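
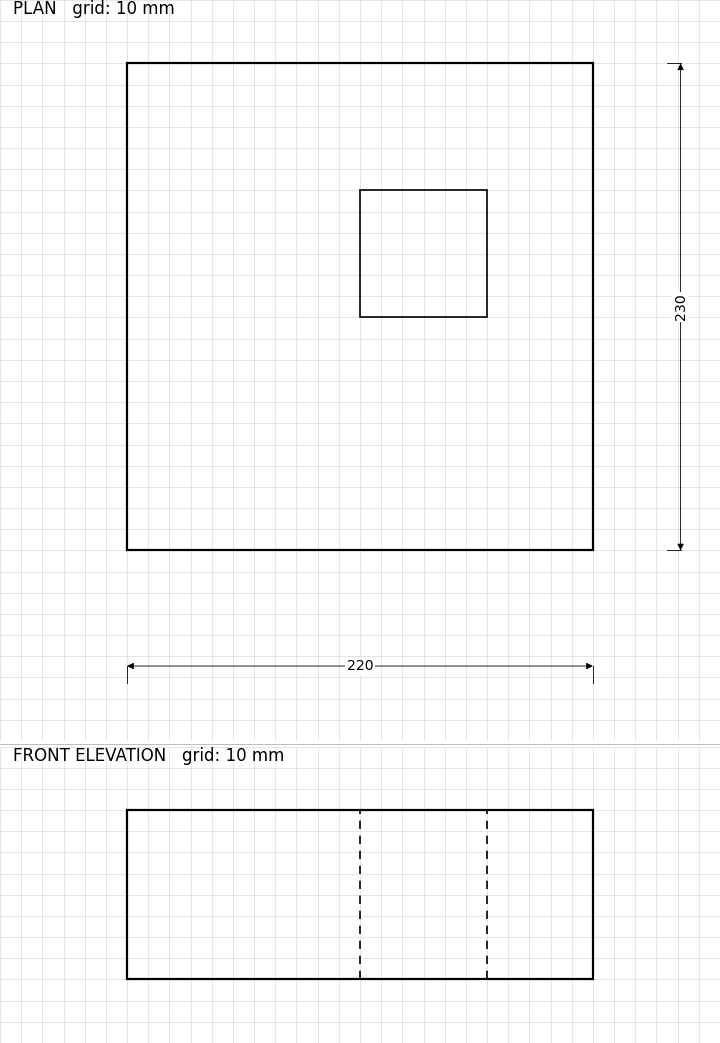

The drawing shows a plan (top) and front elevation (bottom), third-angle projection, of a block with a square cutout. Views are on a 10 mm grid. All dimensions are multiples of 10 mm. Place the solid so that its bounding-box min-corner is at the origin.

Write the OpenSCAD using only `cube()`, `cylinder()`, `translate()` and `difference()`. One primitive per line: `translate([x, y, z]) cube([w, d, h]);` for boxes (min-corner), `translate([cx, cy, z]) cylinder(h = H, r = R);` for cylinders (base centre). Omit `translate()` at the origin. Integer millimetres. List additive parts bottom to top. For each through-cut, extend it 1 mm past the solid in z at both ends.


difference() {
  cube([220, 230, 80]);
  translate([110, 110, -1]) cube([60, 60, 82]);
}


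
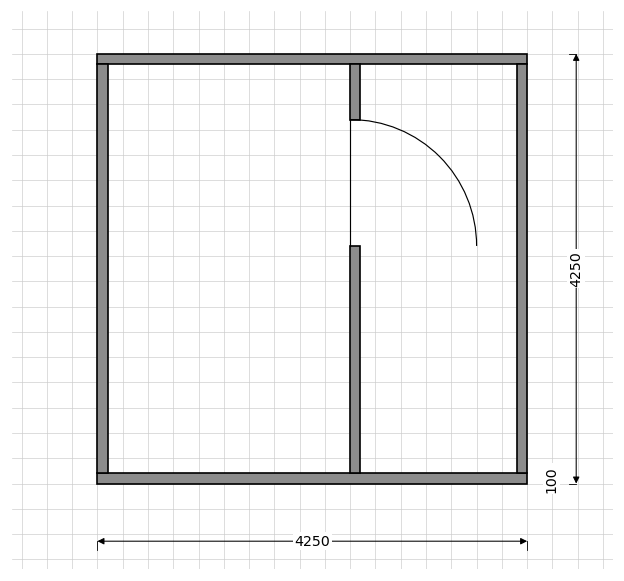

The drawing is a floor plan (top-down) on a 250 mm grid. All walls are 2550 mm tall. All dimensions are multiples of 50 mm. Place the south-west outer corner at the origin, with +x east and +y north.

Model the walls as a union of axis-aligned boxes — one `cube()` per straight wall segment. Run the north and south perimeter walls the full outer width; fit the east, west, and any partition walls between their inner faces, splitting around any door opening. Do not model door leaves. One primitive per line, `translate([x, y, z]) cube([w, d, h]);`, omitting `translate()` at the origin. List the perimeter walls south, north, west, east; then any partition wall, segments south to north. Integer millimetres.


cube([4250, 100, 2550]);
translate([0, 4150, 0]) cube([4250, 100, 2550]);
translate([0, 100, 0]) cube([100, 4050, 2550]);
translate([4150, 100, 0]) cube([100, 4050, 2550]);
translate([2500, 100, 0]) cube([100, 2250, 2550]);
translate([2500, 3600, 0]) cube([100, 550, 2550]);


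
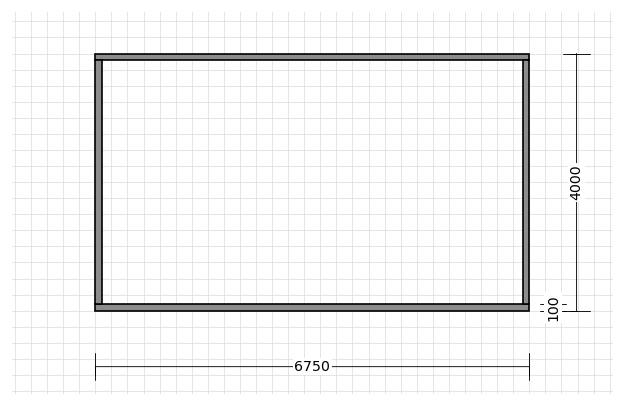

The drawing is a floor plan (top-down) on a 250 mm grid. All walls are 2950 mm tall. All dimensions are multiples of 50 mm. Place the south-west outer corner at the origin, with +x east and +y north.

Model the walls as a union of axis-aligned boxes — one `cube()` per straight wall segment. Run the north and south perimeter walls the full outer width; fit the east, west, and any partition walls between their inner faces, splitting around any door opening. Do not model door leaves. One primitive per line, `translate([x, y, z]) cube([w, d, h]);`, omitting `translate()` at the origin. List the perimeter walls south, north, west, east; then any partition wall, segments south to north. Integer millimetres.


cube([6750, 100, 2950]);
translate([0, 3900, 0]) cube([6750, 100, 2950]);
translate([0, 100, 0]) cube([100, 3800, 2950]);
translate([6650, 100, 0]) cube([100, 3800, 2950]);


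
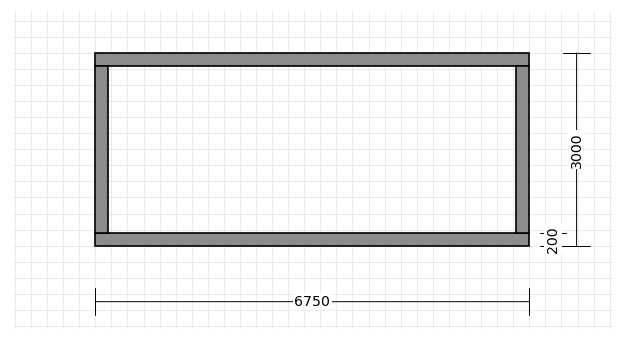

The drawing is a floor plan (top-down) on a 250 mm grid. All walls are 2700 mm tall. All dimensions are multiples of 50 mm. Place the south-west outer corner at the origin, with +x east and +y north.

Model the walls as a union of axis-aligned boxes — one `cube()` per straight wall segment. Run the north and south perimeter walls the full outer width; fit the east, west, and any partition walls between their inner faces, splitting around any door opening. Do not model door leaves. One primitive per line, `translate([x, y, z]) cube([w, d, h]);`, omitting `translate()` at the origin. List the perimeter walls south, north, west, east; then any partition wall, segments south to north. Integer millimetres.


cube([6750, 200, 2700]);
translate([0, 2800, 0]) cube([6750, 200, 2700]);
translate([0, 200, 0]) cube([200, 2600, 2700]);
translate([6550, 200, 0]) cube([200, 2600, 2700]);


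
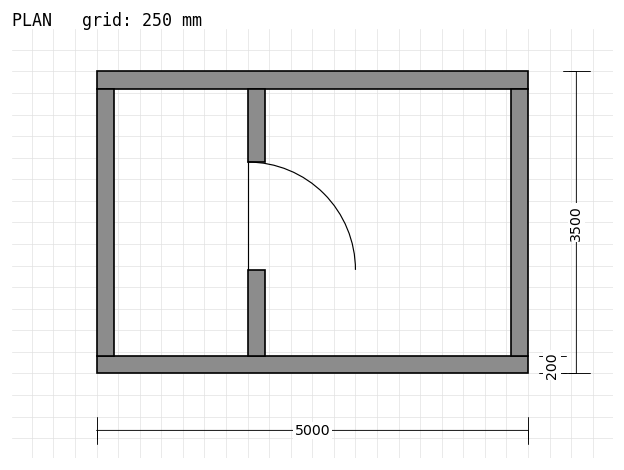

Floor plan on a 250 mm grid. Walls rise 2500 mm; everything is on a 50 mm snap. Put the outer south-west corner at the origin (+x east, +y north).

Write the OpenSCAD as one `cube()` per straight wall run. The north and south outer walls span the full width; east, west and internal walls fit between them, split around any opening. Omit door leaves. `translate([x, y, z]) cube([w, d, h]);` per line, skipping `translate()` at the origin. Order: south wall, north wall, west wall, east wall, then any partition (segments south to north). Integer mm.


cube([5000, 200, 2500]);
translate([0, 3300, 0]) cube([5000, 200, 2500]);
translate([0, 200, 0]) cube([200, 3100, 2500]);
translate([4800, 200, 0]) cube([200, 3100, 2500]);
translate([1750, 200, 0]) cube([200, 1000, 2500]);
translate([1750, 2450, 0]) cube([200, 850, 2500]);


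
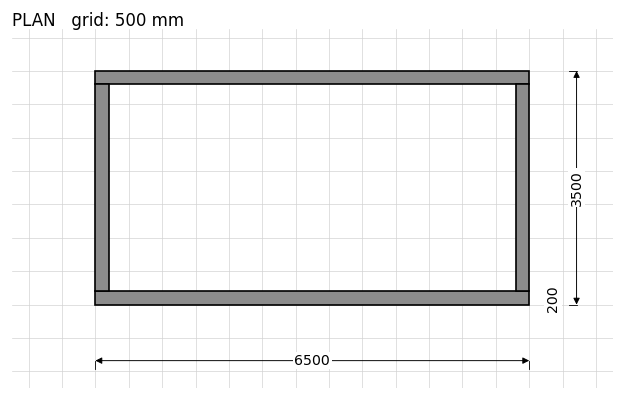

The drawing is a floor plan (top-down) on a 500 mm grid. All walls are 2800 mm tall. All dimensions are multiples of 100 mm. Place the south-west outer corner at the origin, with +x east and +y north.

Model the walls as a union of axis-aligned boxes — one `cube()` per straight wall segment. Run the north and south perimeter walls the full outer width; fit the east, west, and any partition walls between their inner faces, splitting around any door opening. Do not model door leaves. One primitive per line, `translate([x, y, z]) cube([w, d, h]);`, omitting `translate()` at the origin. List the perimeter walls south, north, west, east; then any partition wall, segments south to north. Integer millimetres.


cube([6500, 200, 2800]);
translate([0, 3300, 0]) cube([6500, 200, 2800]);
translate([0, 200, 0]) cube([200, 3100, 2800]);
translate([6300, 200, 0]) cube([200, 3100, 2800]);


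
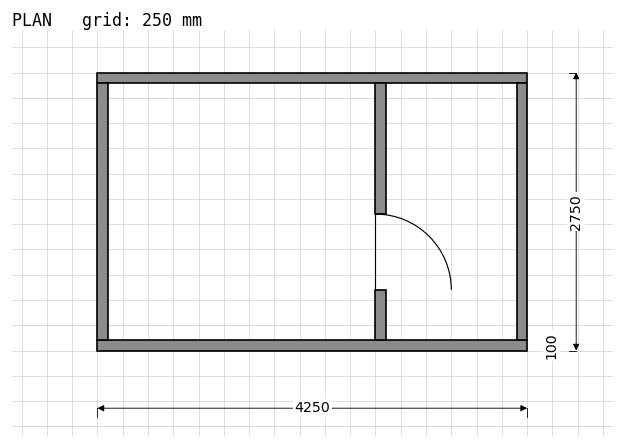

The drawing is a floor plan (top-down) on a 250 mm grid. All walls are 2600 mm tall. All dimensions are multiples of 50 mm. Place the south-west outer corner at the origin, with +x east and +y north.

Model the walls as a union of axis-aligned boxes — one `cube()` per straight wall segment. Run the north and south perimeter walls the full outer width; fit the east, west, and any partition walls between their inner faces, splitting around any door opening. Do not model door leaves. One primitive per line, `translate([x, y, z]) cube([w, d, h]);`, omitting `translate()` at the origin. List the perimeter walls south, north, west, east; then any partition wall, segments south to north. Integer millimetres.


cube([4250, 100, 2600]);
translate([0, 2650, 0]) cube([4250, 100, 2600]);
translate([0, 100, 0]) cube([100, 2550, 2600]);
translate([4150, 100, 0]) cube([100, 2550, 2600]);
translate([2750, 100, 0]) cube([100, 500, 2600]);
translate([2750, 1350, 0]) cube([100, 1300, 2600]);


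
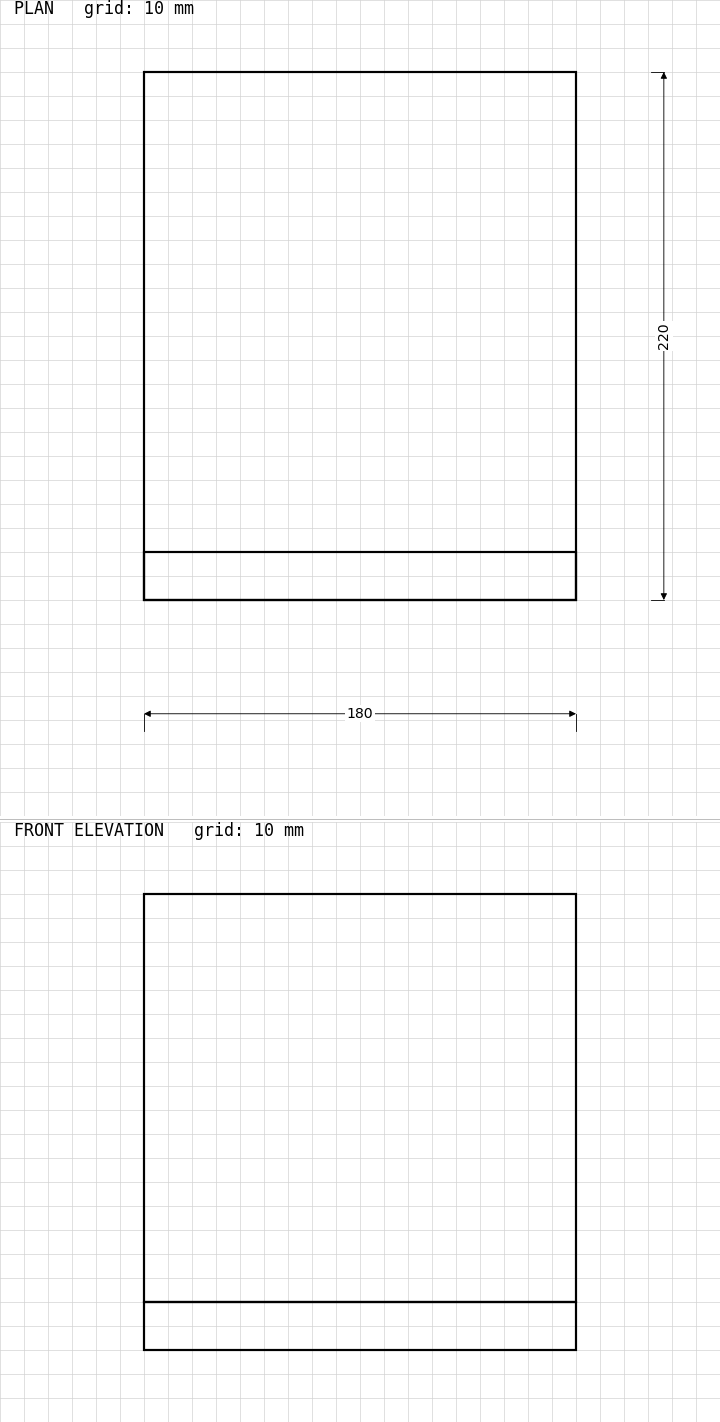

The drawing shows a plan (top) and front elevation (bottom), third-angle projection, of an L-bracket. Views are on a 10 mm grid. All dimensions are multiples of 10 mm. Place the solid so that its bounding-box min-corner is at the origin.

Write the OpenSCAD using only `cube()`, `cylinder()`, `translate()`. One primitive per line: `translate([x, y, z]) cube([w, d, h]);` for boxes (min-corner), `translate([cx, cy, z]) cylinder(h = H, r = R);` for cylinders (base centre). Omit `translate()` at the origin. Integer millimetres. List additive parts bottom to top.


cube([180, 220, 20]);
translate([0, 0, 20]) cube([180, 20, 170]);


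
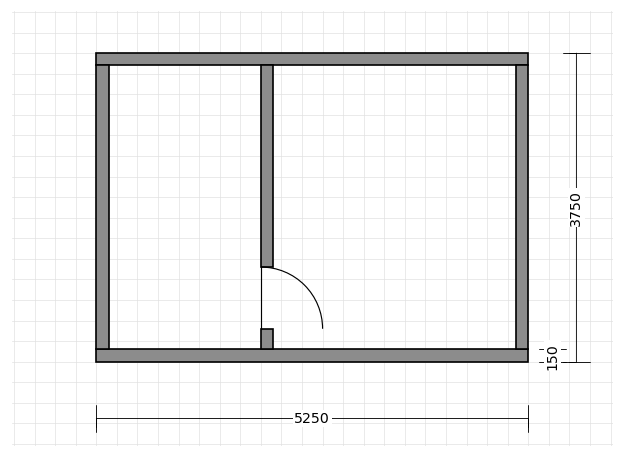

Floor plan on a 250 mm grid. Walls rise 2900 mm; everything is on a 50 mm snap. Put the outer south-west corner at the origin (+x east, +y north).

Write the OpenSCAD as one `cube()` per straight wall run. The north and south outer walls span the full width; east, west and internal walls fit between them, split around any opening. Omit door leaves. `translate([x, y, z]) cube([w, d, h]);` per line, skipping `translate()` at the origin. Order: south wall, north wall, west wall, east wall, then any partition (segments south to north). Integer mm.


cube([5250, 150, 2900]);
translate([0, 3600, 0]) cube([5250, 150, 2900]);
translate([0, 150, 0]) cube([150, 3450, 2900]);
translate([5100, 150, 0]) cube([150, 3450, 2900]);
translate([2000, 150, 0]) cube([150, 250, 2900]);
translate([2000, 1150, 0]) cube([150, 2450, 2900]);


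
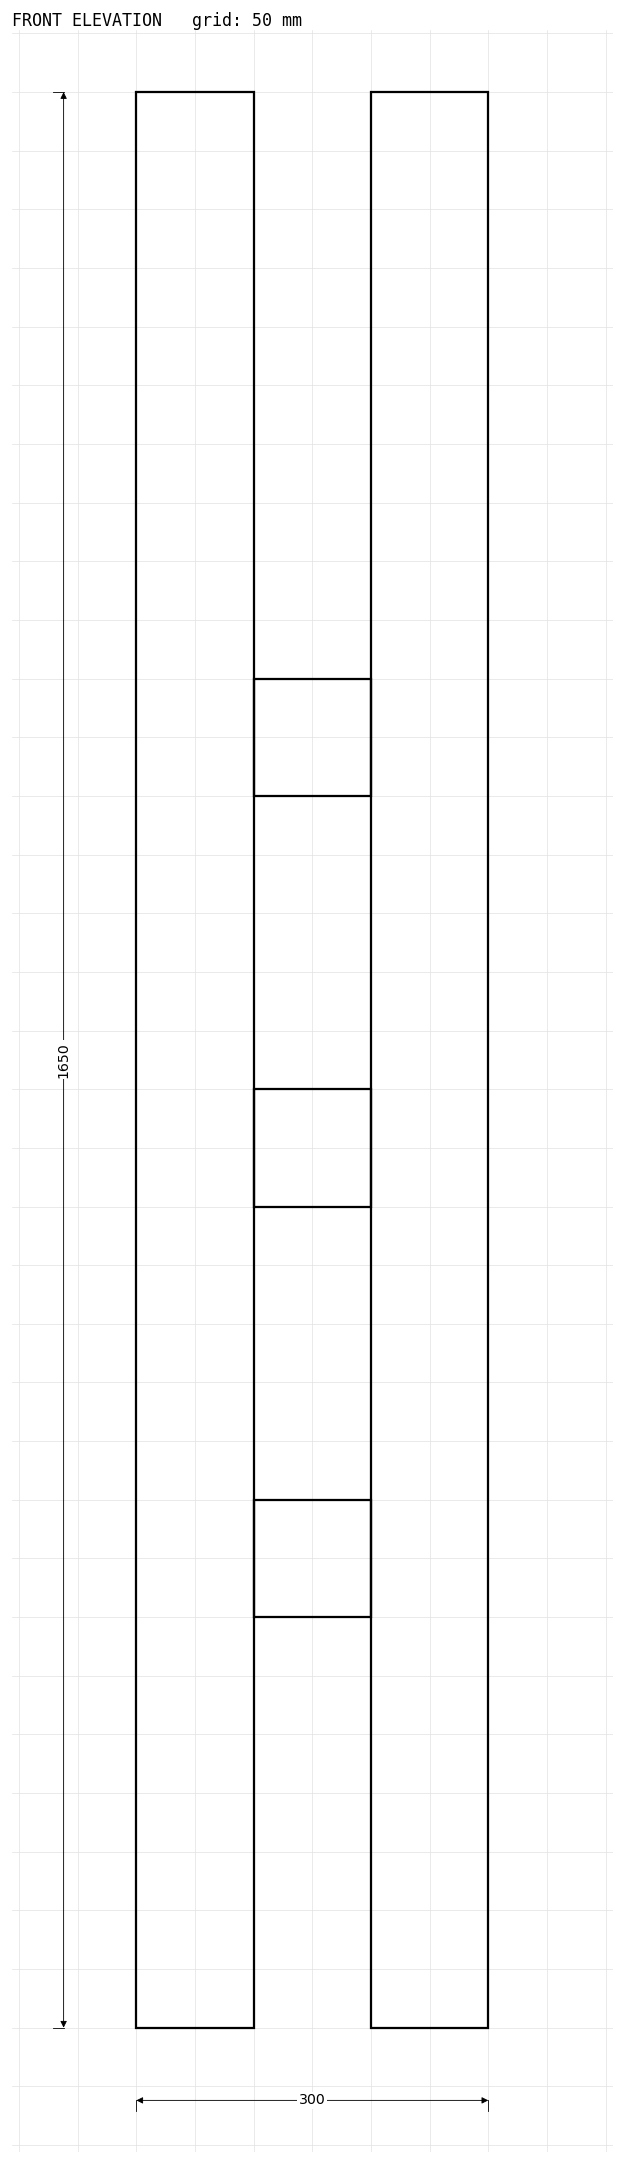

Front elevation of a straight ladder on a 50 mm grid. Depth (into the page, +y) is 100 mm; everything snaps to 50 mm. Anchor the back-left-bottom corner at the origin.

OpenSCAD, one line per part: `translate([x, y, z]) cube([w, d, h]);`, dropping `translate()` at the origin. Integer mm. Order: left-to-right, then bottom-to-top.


cube([100, 100, 1650]);
translate([100, 0, 350]) cube([100, 100, 100]);
translate([100, 0, 700]) cube([100, 100, 100]);
translate([100, 0, 1050]) cube([100, 100, 100]);
translate([200, 0, 0]) cube([100, 100, 1650]);


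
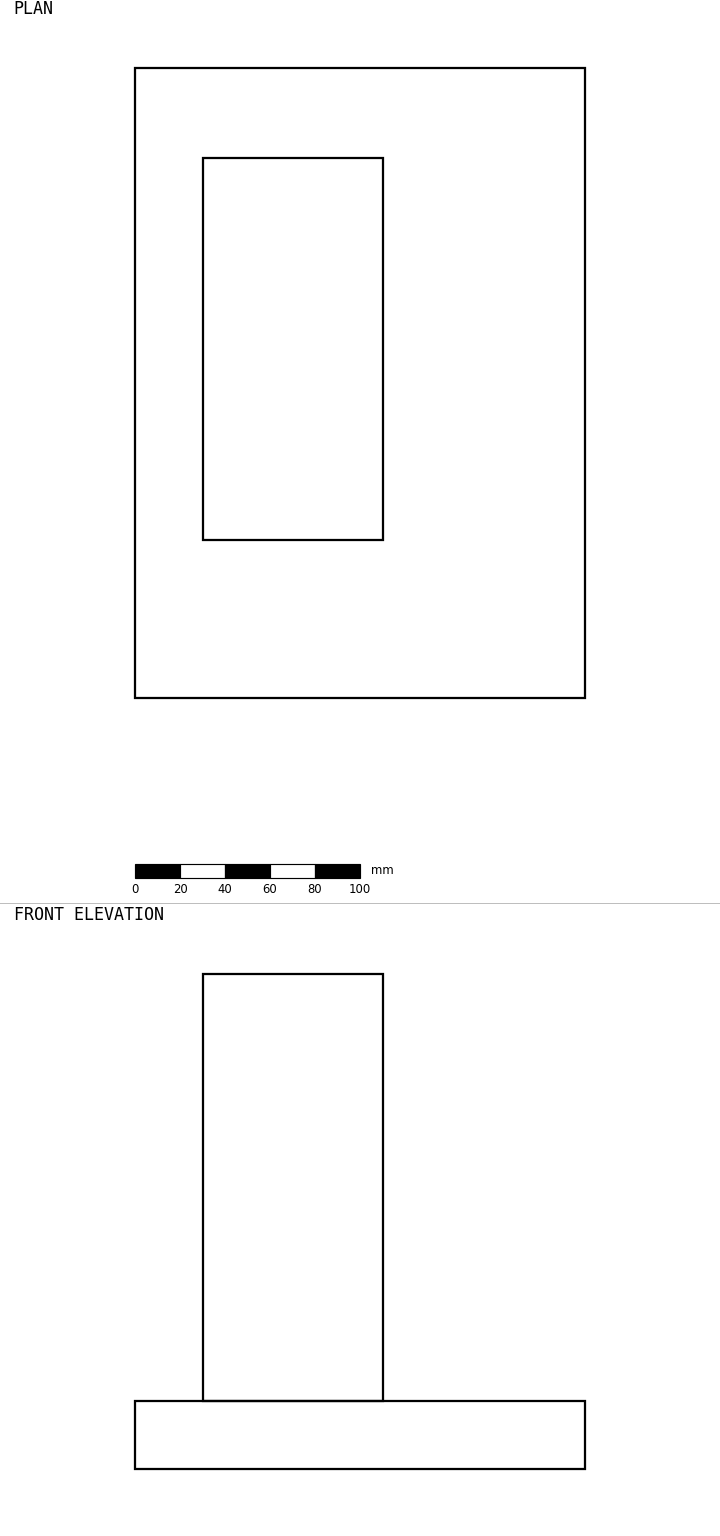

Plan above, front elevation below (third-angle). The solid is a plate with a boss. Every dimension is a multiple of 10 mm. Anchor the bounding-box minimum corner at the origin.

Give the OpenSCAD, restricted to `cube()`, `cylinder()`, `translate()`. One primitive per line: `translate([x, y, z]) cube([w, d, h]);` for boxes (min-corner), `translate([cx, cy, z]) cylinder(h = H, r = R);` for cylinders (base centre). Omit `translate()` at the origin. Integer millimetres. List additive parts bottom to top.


cube([200, 280, 30]);
translate([30, 70, 30]) cube([80, 170, 190]);


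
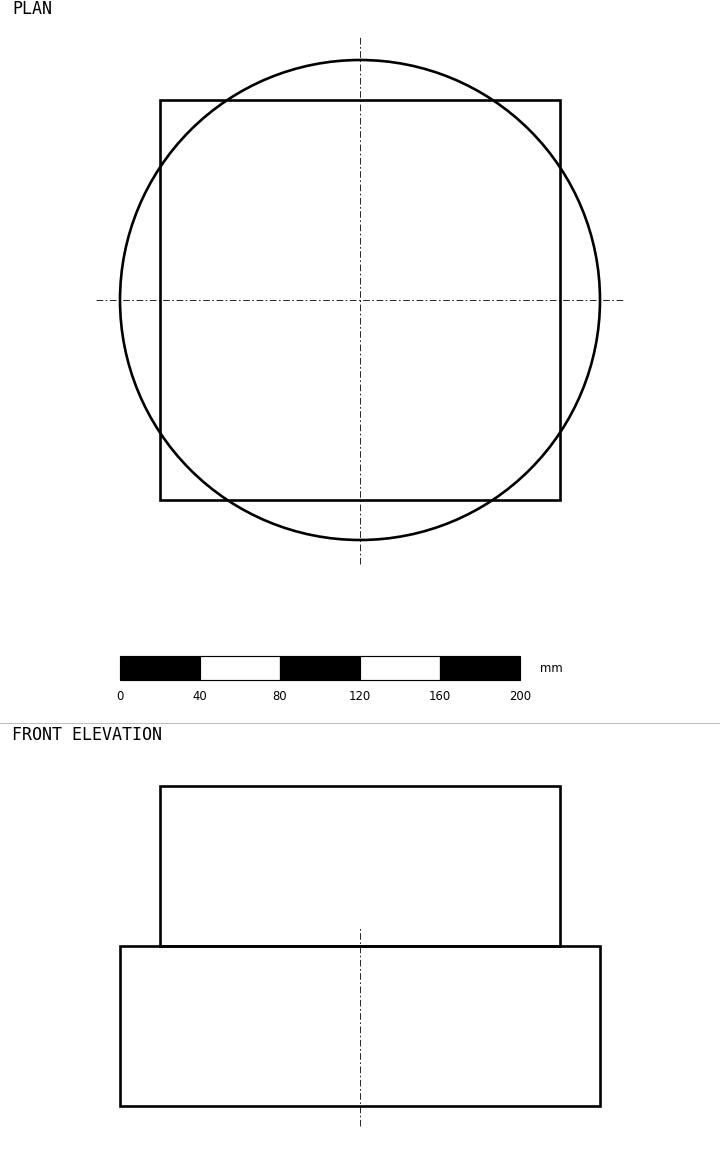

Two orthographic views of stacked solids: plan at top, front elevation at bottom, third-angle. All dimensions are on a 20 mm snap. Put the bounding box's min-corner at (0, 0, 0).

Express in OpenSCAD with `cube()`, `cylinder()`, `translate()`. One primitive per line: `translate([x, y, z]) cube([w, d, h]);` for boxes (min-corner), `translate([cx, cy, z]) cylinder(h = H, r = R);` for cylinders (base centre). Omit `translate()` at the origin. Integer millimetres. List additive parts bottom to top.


translate([120, 120, 0]) cylinder(h = 80, r = 120);
translate([20, 20, 80]) cube([200, 200, 80]);


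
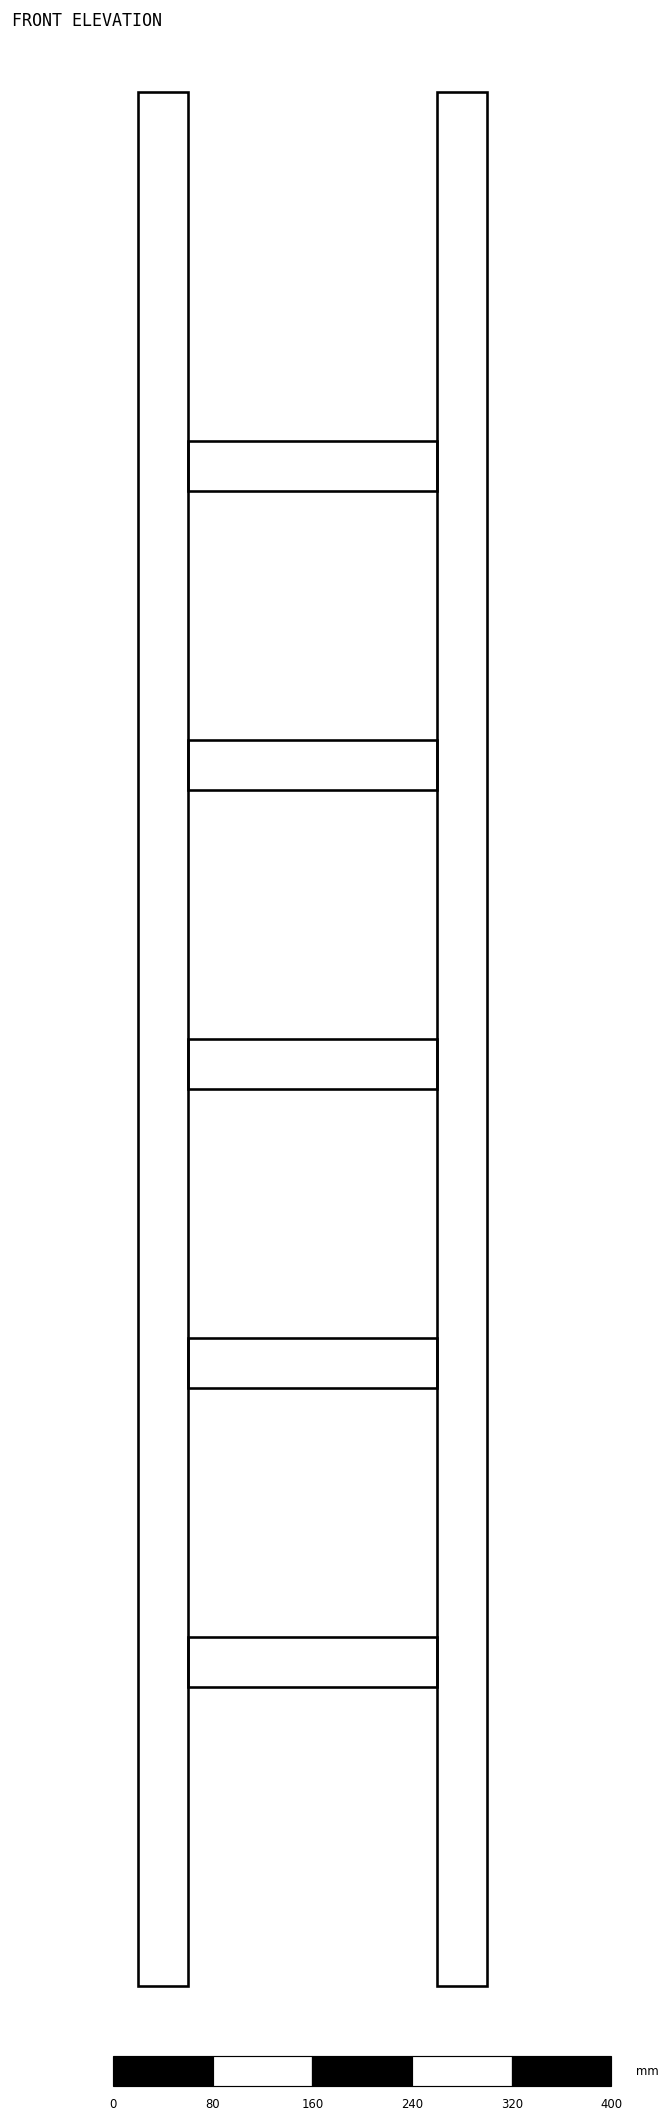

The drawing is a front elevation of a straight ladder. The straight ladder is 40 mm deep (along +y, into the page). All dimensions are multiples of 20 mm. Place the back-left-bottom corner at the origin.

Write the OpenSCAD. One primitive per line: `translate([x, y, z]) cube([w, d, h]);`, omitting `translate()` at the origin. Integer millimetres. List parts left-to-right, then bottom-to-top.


cube([40, 40, 1520]);
translate([40, 0, 240]) cube([200, 40, 40]);
translate([40, 0, 480]) cube([200, 40, 40]);
translate([40, 0, 720]) cube([200, 40, 40]);
translate([40, 0, 960]) cube([200, 40, 40]);
translate([40, 0, 1200]) cube([200, 40, 40]);
translate([240, 0, 0]) cube([40, 40, 1520]);


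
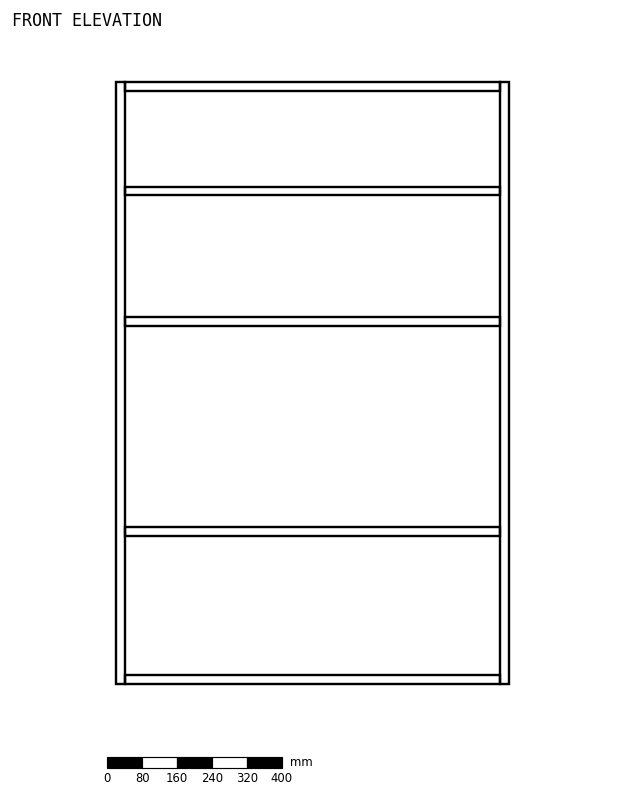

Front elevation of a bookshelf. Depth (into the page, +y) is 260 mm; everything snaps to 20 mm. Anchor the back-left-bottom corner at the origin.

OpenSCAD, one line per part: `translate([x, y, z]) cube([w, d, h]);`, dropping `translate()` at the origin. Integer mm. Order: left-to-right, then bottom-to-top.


cube([20, 260, 1380]);
translate([20, 0, 0]) cube([860, 260, 20]);
translate([20, 0, 340]) cube([860, 260, 20]);
translate([20, 0, 820]) cube([860, 260, 20]);
translate([20, 0, 1120]) cube([860, 260, 20]);
translate([20, 0, 1360]) cube([860, 260, 20]);
translate([880, 0, 0]) cube([20, 260, 1380]);


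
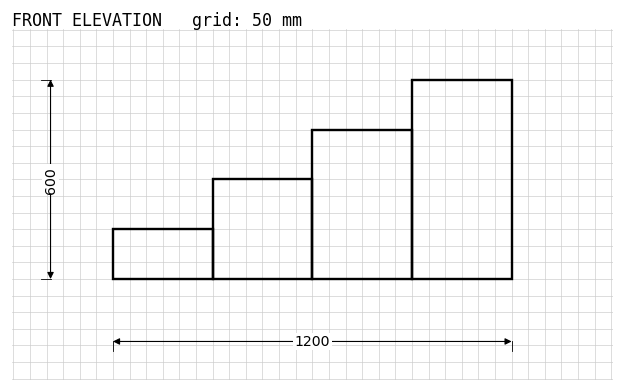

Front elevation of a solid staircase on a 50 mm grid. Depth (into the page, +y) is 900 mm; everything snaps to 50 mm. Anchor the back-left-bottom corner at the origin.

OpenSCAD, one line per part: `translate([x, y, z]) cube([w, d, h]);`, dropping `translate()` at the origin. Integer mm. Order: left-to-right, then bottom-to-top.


cube([300, 900, 150]);
translate([300, 0, 0]) cube([300, 900, 300]);
translate([600, 0, 0]) cube([300, 900, 450]);
translate([900, 0, 0]) cube([300, 900, 600]);


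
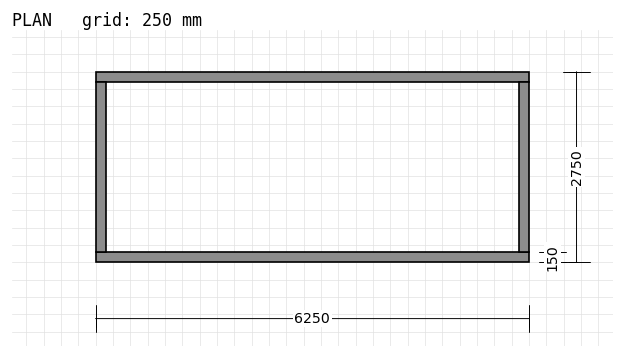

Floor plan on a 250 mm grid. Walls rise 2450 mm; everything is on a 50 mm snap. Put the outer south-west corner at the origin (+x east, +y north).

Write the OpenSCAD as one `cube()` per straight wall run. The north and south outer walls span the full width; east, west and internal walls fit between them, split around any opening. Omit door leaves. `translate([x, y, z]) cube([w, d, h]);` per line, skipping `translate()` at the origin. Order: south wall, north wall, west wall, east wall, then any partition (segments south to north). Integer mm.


cube([6250, 150, 2450]);
translate([0, 2600, 0]) cube([6250, 150, 2450]);
translate([0, 150, 0]) cube([150, 2450, 2450]);
translate([6100, 150, 0]) cube([150, 2450, 2450]);


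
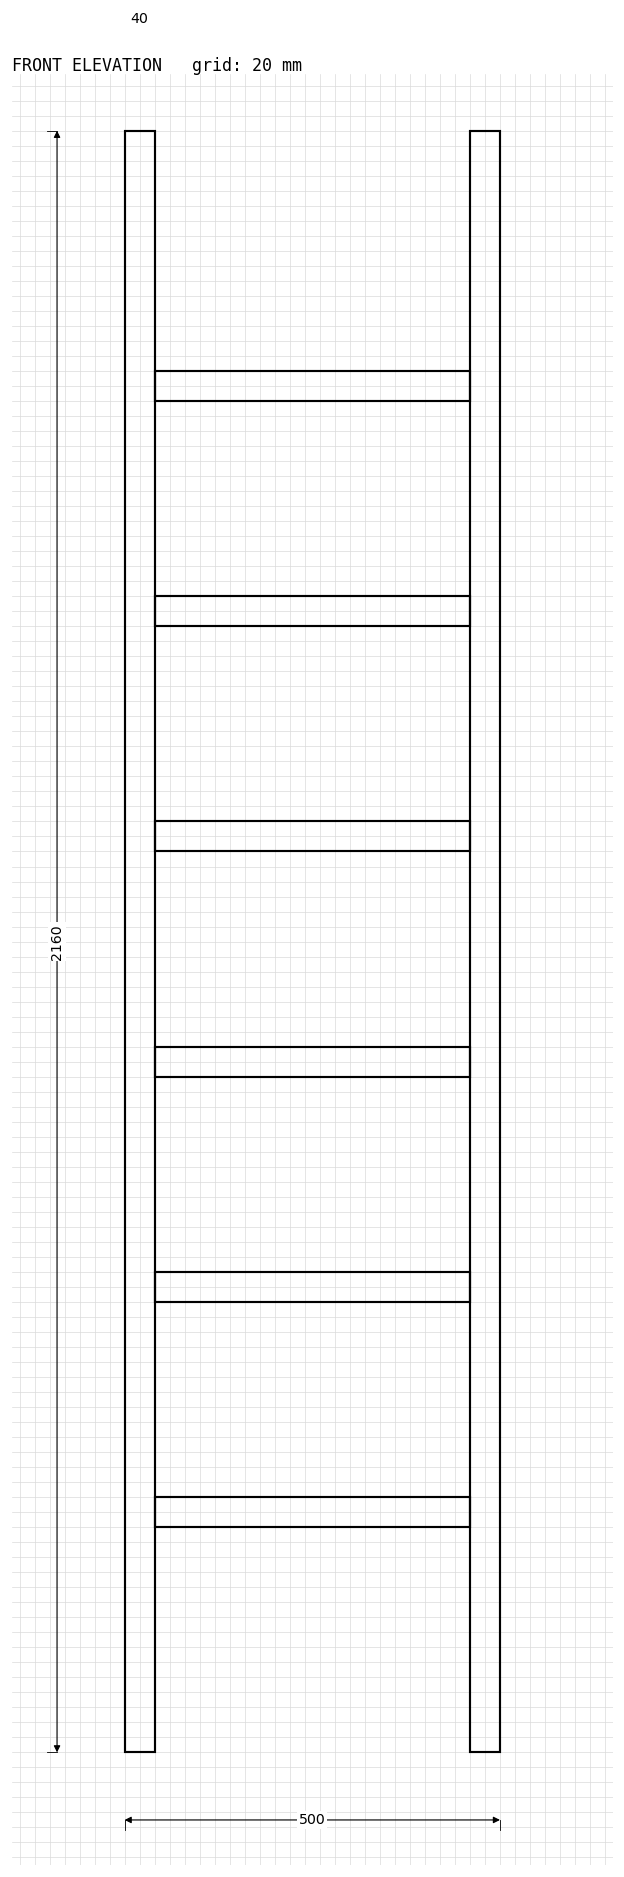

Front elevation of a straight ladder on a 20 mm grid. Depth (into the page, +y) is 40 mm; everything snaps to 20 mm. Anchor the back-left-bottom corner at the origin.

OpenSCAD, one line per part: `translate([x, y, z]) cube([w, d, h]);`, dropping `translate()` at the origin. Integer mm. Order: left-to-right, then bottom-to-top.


cube([40, 40, 2160]);
translate([40, 0, 300]) cube([420, 40, 40]);
translate([40, 0, 600]) cube([420, 40, 40]);
translate([40, 0, 900]) cube([420, 40, 40]);
translate([40, 0, 1200]) cube([420, 40, 40]);
translate([40, 0, 1500]) cube([420, 40, 40]);
translate([40, 0, 1800]) cube([420, 40, 40]);
translate([460, 0, 0]) cube([40, 40, 2160]);


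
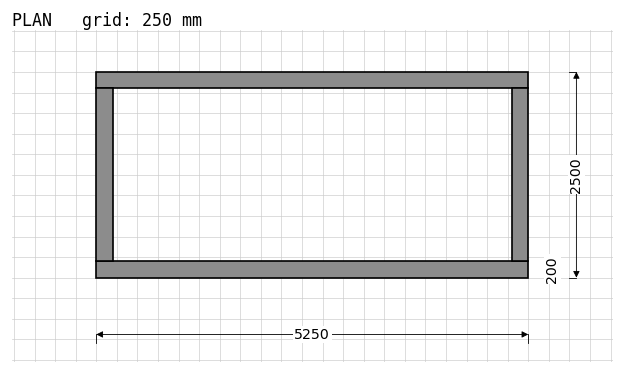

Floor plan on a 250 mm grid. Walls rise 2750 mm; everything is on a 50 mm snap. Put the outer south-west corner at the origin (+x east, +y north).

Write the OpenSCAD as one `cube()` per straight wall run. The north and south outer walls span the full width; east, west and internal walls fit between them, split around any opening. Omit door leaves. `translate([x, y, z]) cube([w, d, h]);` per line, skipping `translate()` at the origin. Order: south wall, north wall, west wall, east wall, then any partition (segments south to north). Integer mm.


cube([5250, 200, 2750]);
translate([0, 2300, 0]) cube([5250, 200, 2750]);
translate([0, 200, 0]) cube([200, 2100, 2750]);
translate([5050, 200, 0]) cube([200, 2100, 2750]);


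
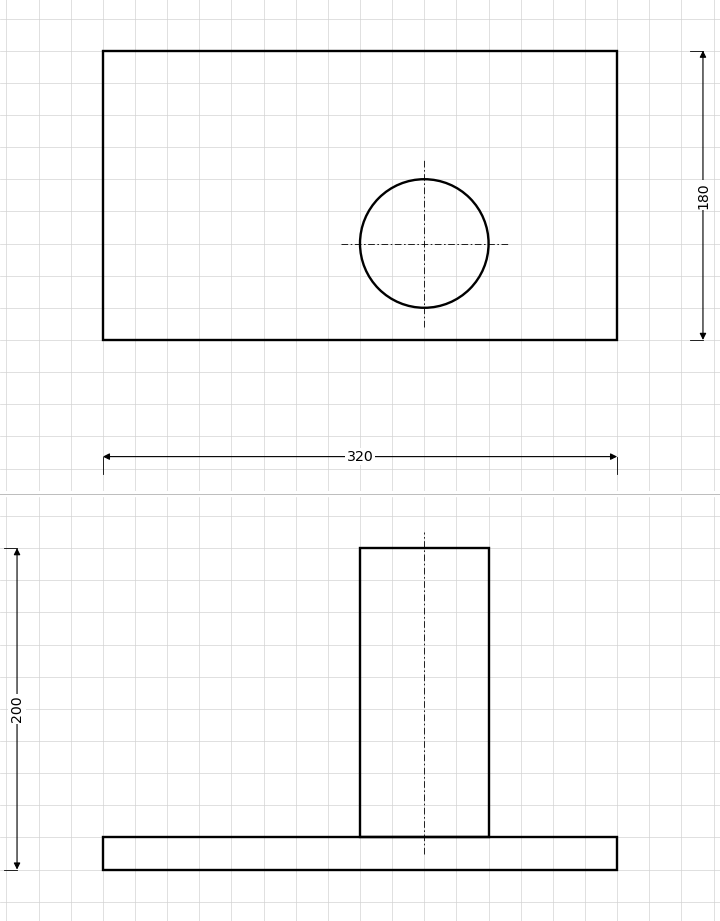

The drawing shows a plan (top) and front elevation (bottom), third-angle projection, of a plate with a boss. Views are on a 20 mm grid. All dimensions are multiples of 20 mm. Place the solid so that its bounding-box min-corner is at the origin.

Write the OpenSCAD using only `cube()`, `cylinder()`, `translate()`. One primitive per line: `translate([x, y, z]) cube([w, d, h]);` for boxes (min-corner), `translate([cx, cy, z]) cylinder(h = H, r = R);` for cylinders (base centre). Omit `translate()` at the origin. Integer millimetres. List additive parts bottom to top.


cube([320, 180, 20]);
translate([200, 60, 20]) cylinder(h = 180, r = 40);


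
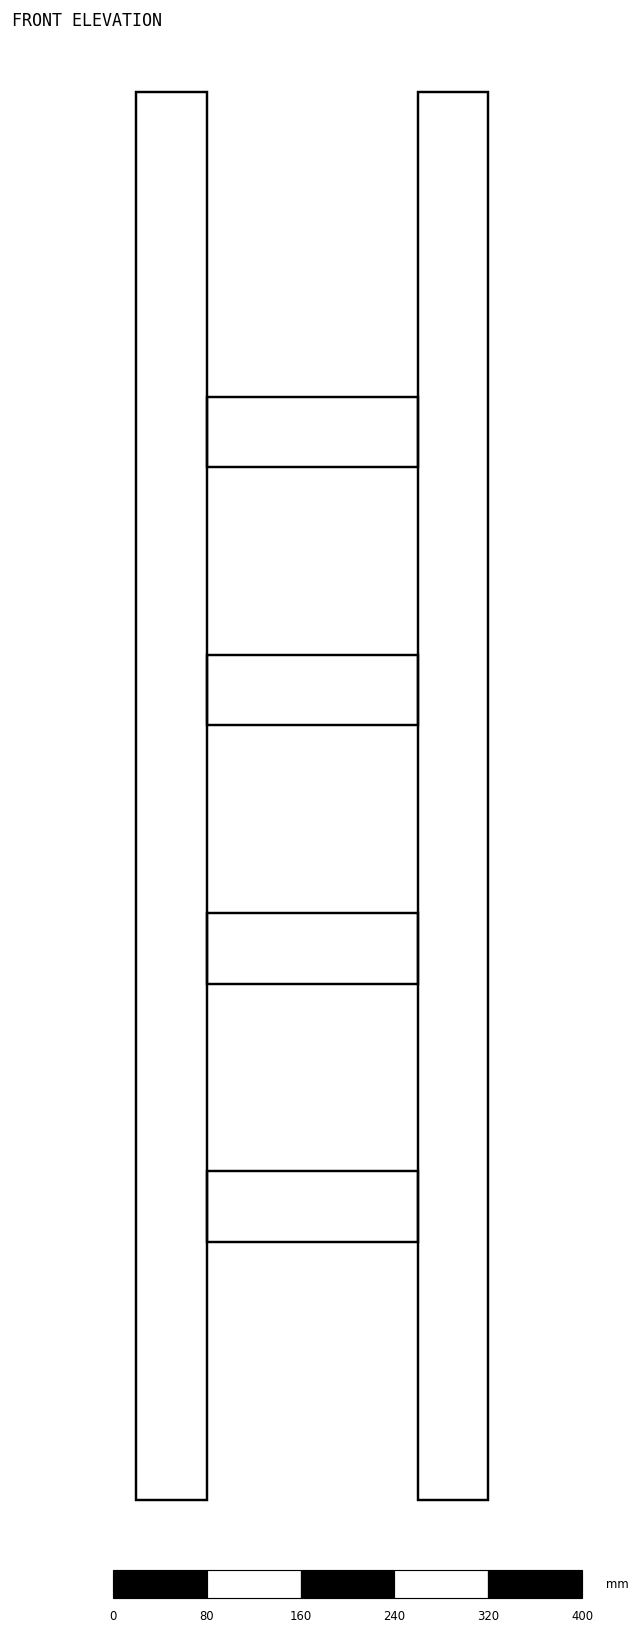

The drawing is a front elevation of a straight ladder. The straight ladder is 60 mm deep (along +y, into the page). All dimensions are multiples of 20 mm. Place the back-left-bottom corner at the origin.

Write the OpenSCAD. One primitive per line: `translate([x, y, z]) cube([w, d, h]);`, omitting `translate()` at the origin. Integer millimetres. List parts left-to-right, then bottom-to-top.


cube([60, 60, 1200]);
translate([60, 0, 220]) cube([180, 60, 60]);
translate([60, 0, 440]) cube([180, 60, 60]);
translate([60, 0, 660]) cube([180, 60, 60]);
translate([60, 0, 880]) cube([180, 60, 60]);
translate([240, 0, 0]) cube([60, 60, 1200]);


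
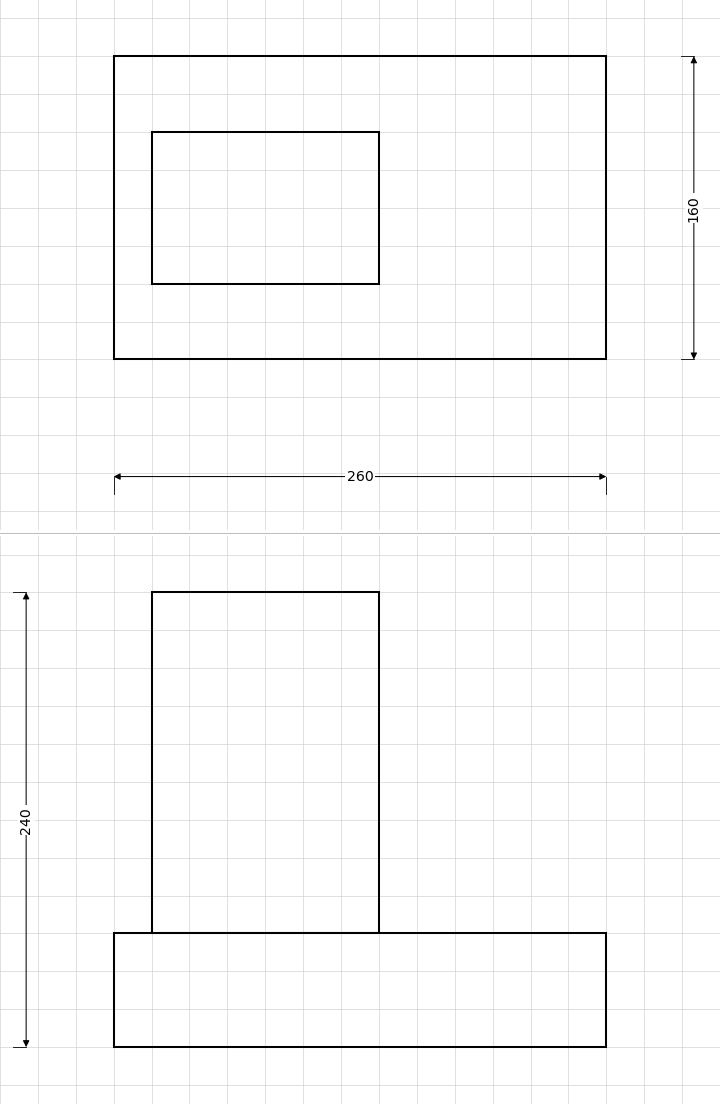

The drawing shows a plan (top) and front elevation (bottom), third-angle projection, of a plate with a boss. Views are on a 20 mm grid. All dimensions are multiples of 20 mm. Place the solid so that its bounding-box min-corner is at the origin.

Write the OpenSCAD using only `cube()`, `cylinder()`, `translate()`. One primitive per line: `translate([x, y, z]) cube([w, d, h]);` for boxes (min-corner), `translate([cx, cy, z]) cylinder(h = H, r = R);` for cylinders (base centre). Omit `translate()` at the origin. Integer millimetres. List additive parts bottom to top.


cube([260, 160, 60]);
translate([20, 40, 60]) cube([120, 80, 180]);


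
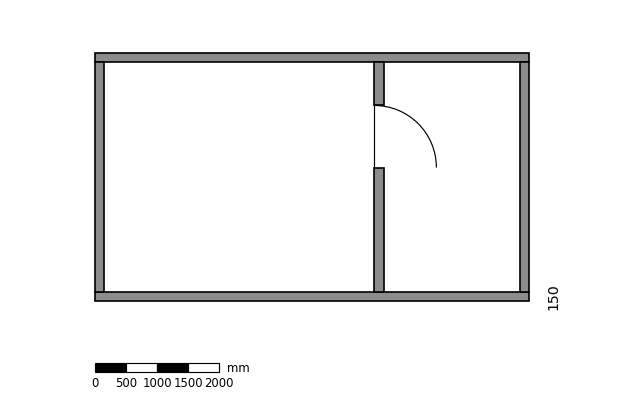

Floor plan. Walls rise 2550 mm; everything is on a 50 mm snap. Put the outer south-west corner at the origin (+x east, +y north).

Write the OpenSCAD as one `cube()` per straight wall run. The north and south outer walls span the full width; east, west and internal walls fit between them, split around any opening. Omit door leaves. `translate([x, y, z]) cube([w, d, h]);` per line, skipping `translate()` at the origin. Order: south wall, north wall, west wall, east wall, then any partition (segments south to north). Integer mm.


cube([7000, 150, 2550]);
translate([0, 3850, 0]) cube([7000, 150, 2550]);
translate([0, 150, 0]) cube([150, 3700, 2550]);
translate([6850, 150, 0]) cube([150, 3700, 2550]);
translate([4500, 150, 0]) cube([150, 2000, 2550]);
translate([4500, 3150, 0]) cube([150, 700, 2550]);


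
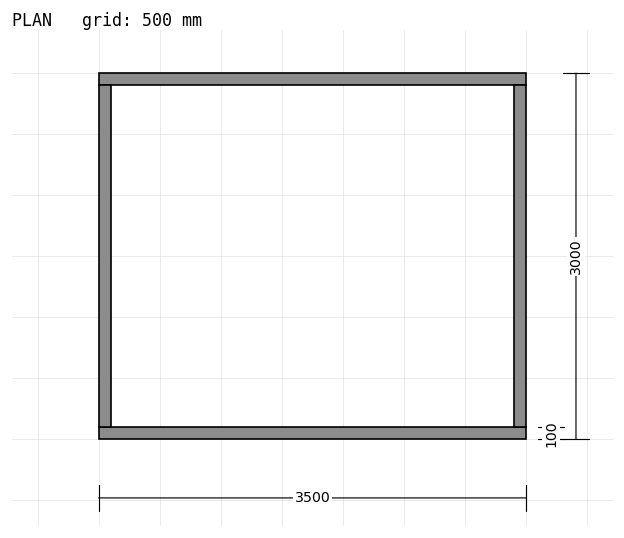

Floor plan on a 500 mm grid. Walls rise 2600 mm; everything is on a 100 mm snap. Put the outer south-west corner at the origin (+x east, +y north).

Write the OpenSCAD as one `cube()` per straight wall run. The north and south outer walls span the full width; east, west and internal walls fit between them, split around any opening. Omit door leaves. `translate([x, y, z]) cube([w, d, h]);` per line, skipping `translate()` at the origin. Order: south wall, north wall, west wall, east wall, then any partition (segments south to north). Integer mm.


cube([3500, 100, 2600]);
translate([0, 2900, 0]) cube([3500, 100, 2600]);
translate([0, 100, 0]) cube([100, 2800, 2600]);
translate([3400, 100, 0]) cube([100, 2800, 2600]);


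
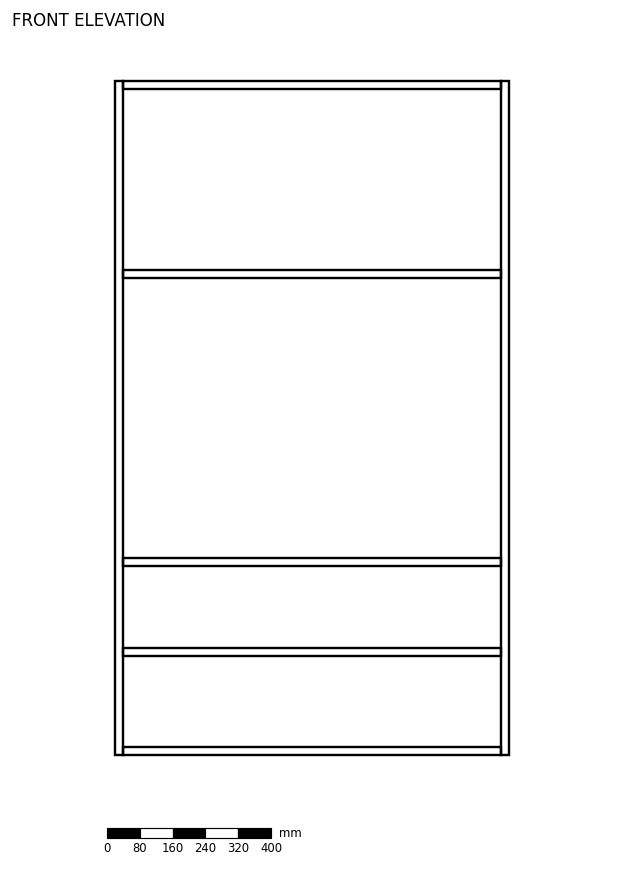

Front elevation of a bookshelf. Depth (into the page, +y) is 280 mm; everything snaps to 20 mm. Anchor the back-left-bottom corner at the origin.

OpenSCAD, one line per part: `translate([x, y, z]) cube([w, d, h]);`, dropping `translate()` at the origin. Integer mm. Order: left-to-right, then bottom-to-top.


cube([20, 280, 1640]);
translate([20, 0, 0]) cube([920, 280, 20]);
translate([20, 0, 240]) cube([920, 280, 20]);
translate([20, 0, 460]) cube([920, 280, 20]);
translate([20, 0, 1160]) cube([920, 280, 20]);
translate([20, 0, 1620]) cube([920, 280, 20]);
translate([940, 0, 0]) cube([20, 280, 1640]);


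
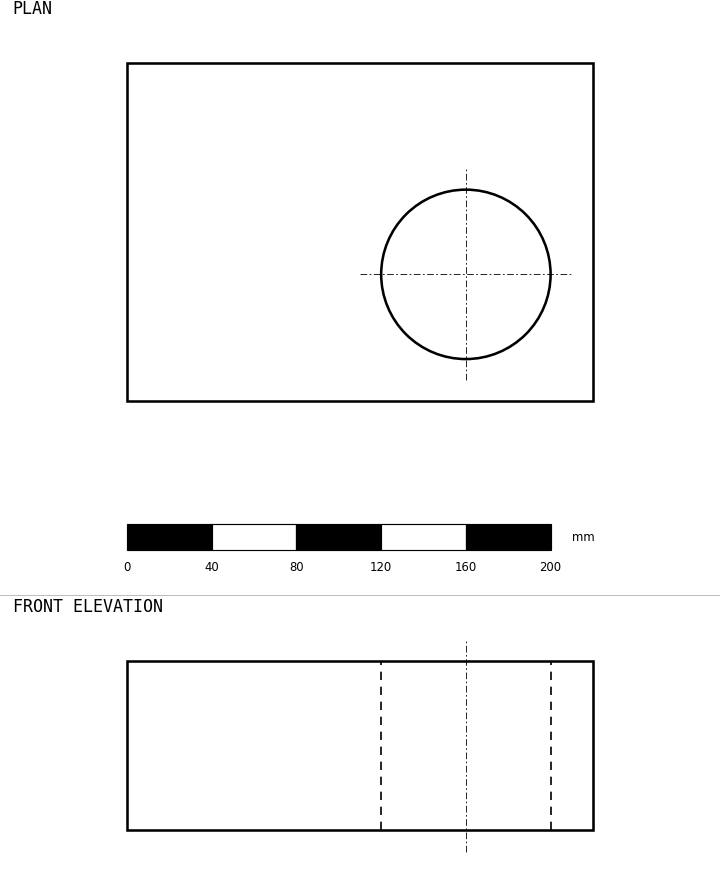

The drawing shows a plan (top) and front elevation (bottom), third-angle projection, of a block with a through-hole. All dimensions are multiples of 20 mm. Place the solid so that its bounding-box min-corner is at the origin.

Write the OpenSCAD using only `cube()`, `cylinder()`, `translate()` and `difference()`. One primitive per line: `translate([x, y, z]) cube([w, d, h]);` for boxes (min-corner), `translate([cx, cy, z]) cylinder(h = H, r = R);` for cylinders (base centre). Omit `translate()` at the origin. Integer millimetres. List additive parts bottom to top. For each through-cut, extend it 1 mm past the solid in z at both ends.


difference() {
  cube([220, 160, 80]);
  translate([160, 60, -1]) cylinder(h = 82, r = 40);
}


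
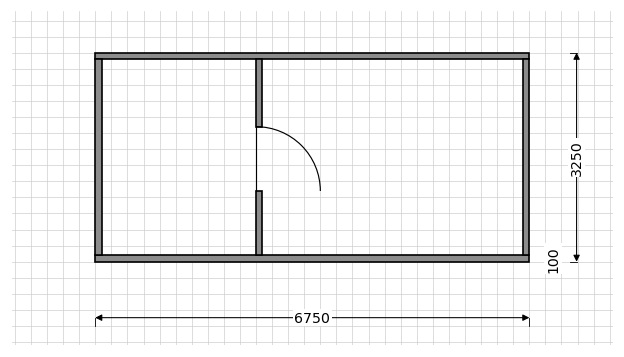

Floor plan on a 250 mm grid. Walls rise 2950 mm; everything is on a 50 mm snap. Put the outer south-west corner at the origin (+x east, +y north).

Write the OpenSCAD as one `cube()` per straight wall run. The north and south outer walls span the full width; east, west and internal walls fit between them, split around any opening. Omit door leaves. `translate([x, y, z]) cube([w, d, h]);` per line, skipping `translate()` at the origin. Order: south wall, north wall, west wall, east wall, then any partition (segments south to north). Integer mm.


cube([6750, 100, 2950]);
translate([0, 3150, 0]) cube([6750, 100, 2950]);
translate([0, 100, 0]) cube([100, 3050, 2950]);
translate([6650, 100, 0]) cube([100, 3050, 2950]);
translate([2500, 100, 0]) cube([100, 1000, 2950]);
translate([2500, 2100, 0]) cube([100, 1050, 2950]);


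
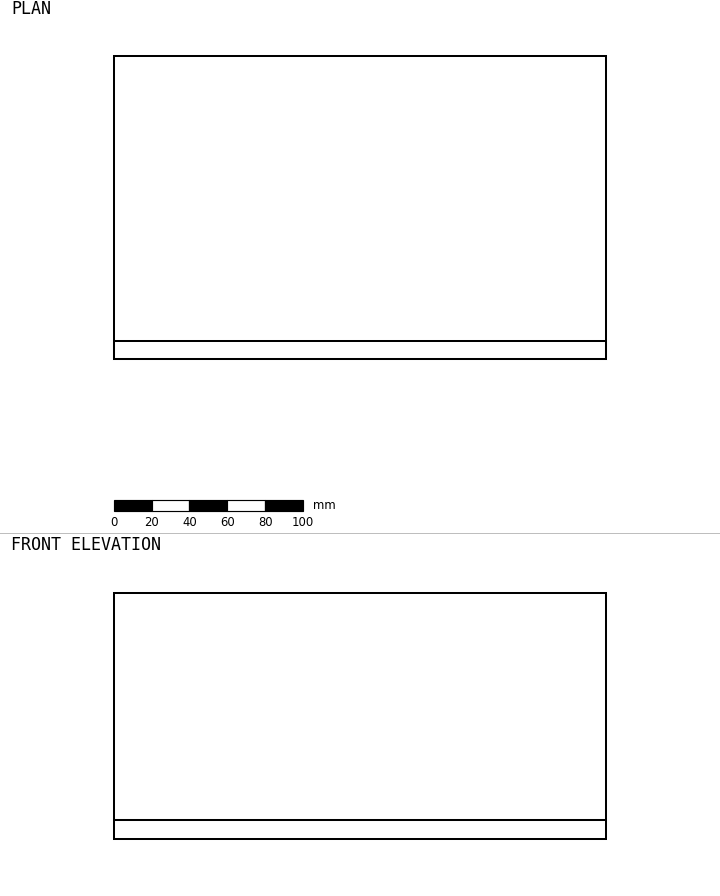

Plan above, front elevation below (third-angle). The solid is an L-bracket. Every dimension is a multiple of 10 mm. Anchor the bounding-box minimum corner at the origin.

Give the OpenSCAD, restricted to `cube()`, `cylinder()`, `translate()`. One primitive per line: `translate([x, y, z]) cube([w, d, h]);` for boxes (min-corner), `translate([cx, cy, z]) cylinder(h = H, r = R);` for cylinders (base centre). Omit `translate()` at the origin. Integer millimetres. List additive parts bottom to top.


cube([260, 160, 10]);
translate([0, 0, 10]) cube([260, 10, 120]);


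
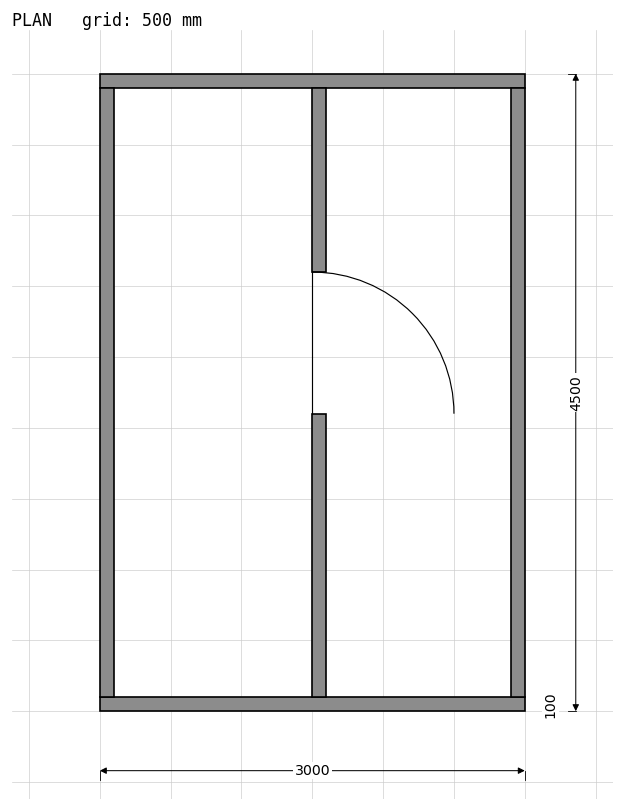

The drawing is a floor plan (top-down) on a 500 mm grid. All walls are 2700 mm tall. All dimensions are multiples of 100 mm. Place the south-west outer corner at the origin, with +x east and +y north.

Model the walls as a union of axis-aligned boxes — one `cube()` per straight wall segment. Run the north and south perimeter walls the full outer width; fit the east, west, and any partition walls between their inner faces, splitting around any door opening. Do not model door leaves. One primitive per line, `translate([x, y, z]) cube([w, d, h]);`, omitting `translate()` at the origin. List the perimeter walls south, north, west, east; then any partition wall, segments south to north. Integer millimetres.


cube([3000, 100, 2700]);
translate([0, 4400, 0]) cube([3000, 100, 2700]);
translate([0, 100, 0]) cube([100, 4300, 2700]);
translate([2900, 100, 0]) cube([100, 4300, 2700]);
translate([1500, 100, 0]) cube([100, 2000, 2700]);
translate([1500, 3100, 0]) cube([100, 1300, 2700]);


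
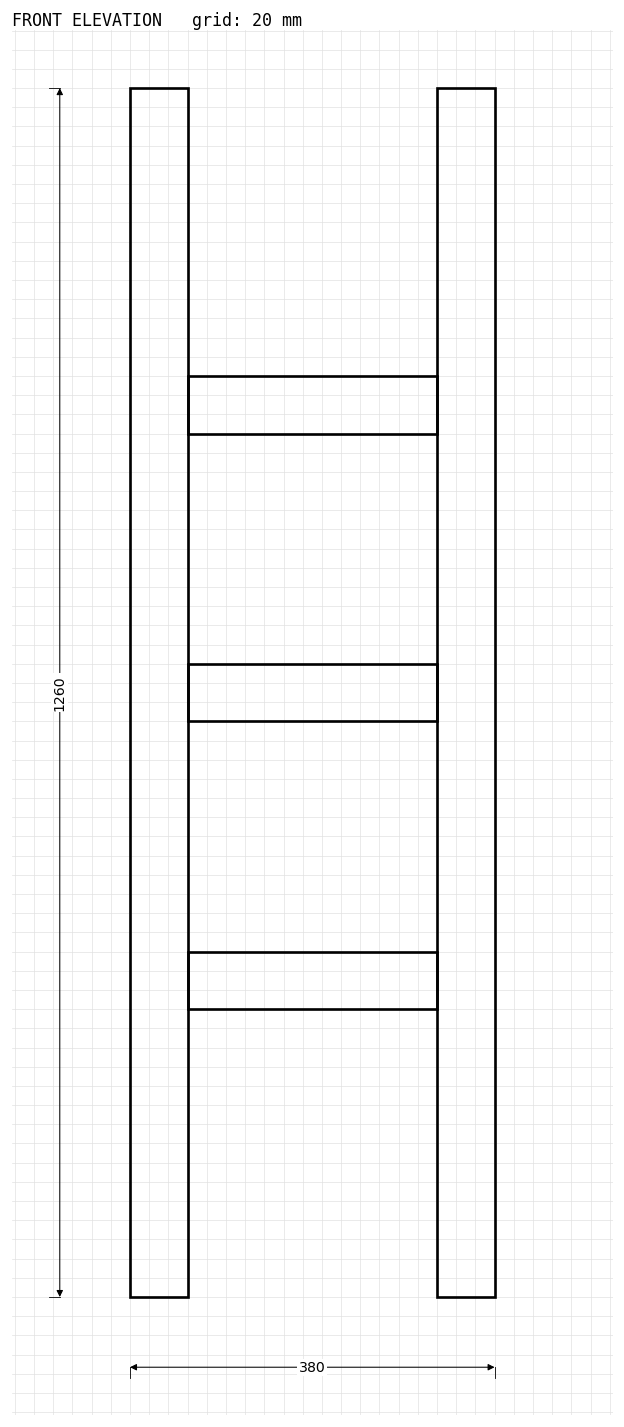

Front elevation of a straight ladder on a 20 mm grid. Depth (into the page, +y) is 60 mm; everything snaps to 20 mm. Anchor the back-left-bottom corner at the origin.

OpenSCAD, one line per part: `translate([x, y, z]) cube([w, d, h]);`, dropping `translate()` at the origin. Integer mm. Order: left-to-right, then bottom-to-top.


cube([60, 60, 1260]);
translate([60, 0, 300]) cube([260, 60, 60]);
translate([60, 0, 600]) cube([260, 60, 60]);
translate([60, 0, 900]) cube([260, 60, 60]);
translate([320, 0, 0]) cube([60, 60, 1260]);


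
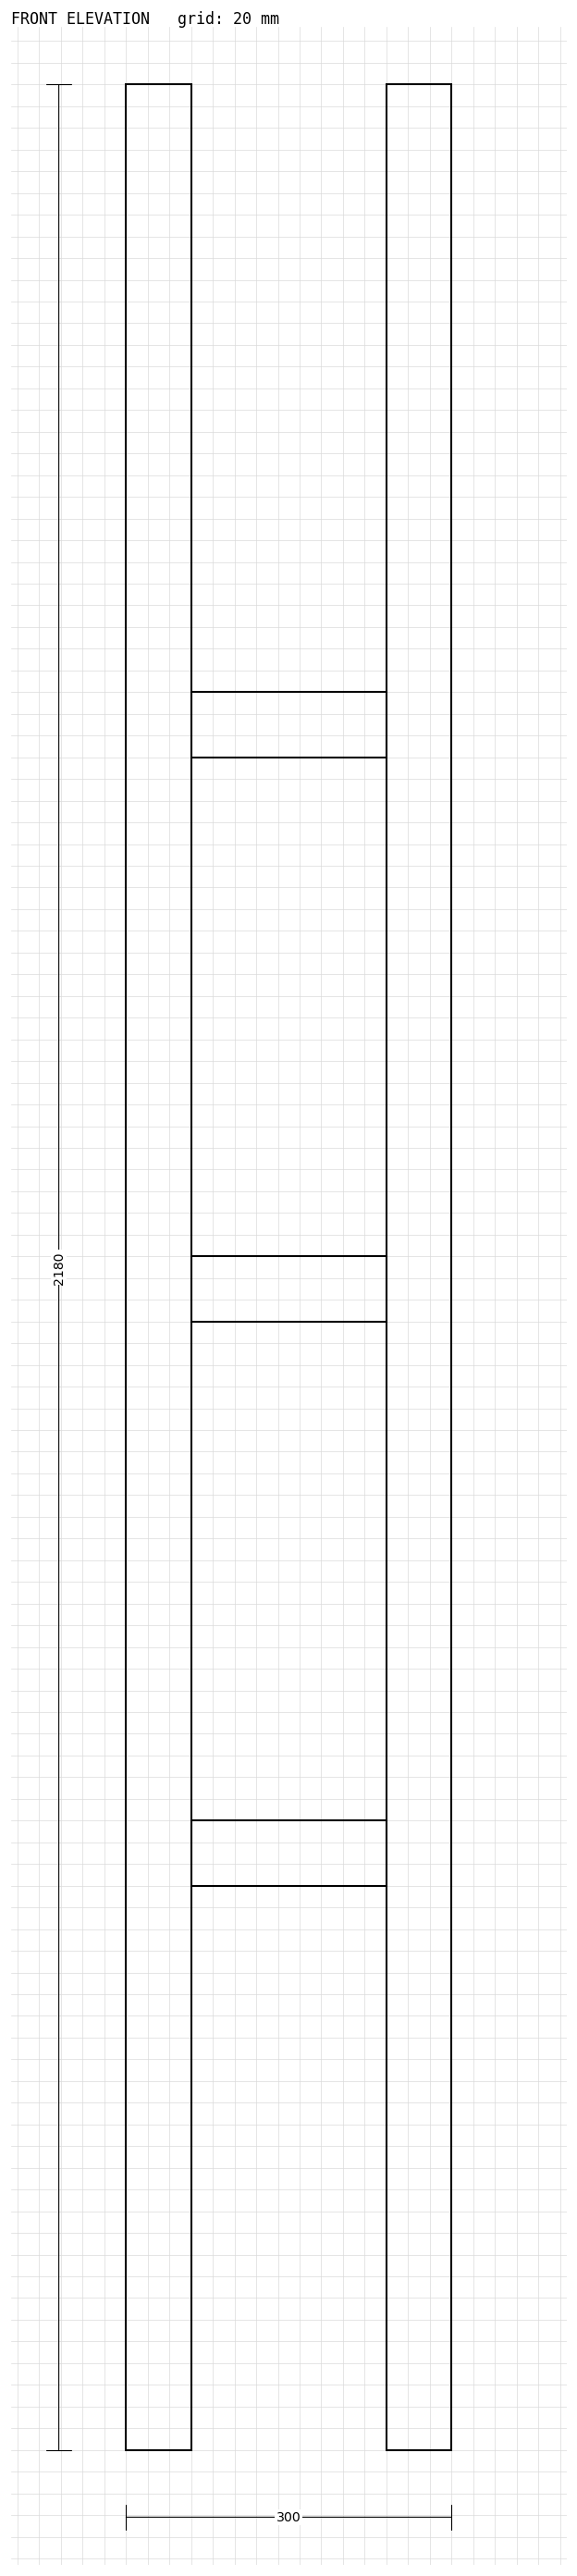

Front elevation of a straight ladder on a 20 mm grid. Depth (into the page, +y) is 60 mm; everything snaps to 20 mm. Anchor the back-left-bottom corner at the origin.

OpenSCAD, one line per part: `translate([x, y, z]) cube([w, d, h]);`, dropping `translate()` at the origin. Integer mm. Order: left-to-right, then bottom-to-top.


cube([60, 60, 2180]);
translate([60, 0, 520]) cube([180, 60, 60]);
translate([60, 0, 1040]) cube([180, 60, 60]);
translate([60, 0, 1560]) cube([180, 60, 60]);
translate([240, 0, 0]) cube([60, 60, 2180]);


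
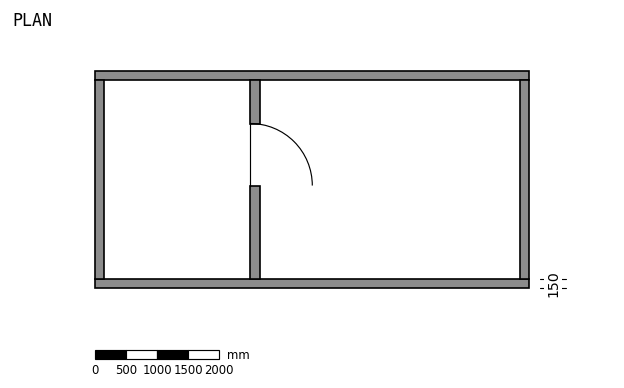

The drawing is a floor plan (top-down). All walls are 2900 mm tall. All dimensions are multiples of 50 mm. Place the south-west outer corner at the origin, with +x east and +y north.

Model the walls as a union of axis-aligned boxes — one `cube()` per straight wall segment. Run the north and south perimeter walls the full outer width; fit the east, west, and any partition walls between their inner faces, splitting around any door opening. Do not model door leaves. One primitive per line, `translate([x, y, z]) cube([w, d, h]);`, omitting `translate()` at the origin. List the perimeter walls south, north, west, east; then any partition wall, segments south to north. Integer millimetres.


cube([7000, 150, 2900]);
translate([0, 3350, 0]) cube([7000, 150, 2900]);
translate([0, 150, 0]) cube([150, 3200, 2900]);
translate([6850, 150, 0]) cube([150, 3200, 2900]);
translate([2500, 150, 0]) cube([150, 1500, 2900]);
translate([2500, 2650, 0]) cube([150, 700, 2900]);


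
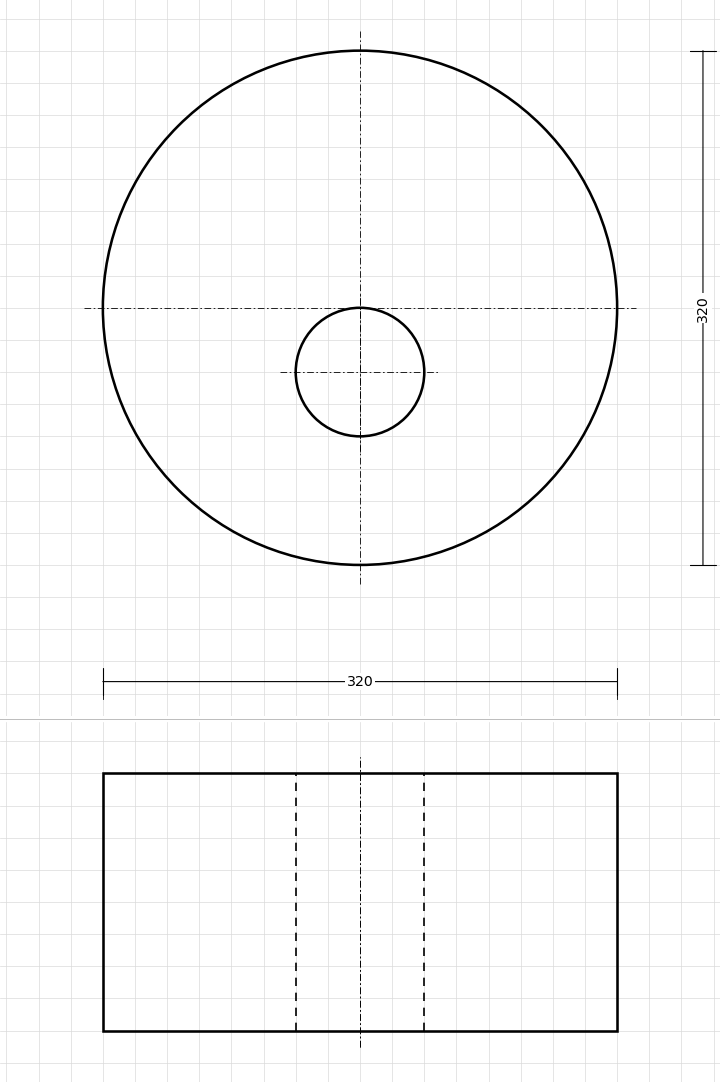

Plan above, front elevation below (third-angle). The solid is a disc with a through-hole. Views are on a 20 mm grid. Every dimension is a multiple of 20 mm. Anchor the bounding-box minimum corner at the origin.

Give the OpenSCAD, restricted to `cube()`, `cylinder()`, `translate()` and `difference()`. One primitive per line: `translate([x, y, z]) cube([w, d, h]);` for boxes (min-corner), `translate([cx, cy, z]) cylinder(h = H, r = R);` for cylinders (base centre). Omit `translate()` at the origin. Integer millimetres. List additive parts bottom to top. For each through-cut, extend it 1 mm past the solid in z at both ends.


difference() {
  translate([160, 160, 0]) cylinder(h = 160, r = 160);
  translate([160, 120, -1]) cylinder(h = 162, r = 40);
}


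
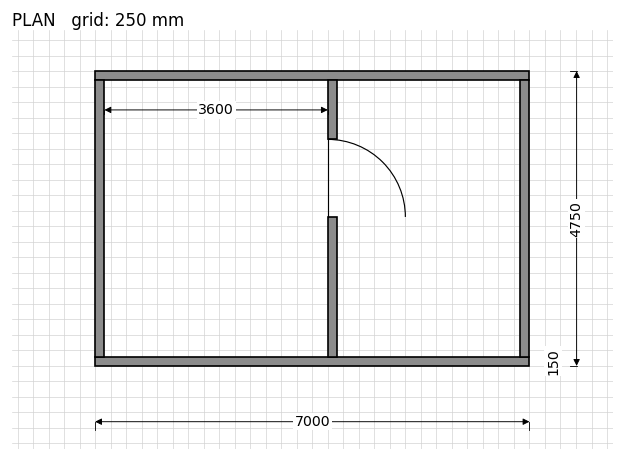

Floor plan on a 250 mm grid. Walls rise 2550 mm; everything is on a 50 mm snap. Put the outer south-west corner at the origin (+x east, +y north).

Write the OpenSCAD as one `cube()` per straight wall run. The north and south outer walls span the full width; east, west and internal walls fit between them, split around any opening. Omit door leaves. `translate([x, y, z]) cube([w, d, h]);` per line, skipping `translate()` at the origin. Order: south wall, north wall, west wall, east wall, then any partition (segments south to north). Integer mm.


cube([7000, 150, 2550]);
translate([0, 4600, 0]) cube([7000, 150, 2550]);
translate([0, 150, 0]) cube([150, 4450, 2550]);
translate([6850, 150, 0]) cube([150, 4450, 2550]);
translate([3750, 150, 0]) cube([150, 2250, 2550]);
translate([3750, 3650, 0]) cube([150, 950, 2550]);


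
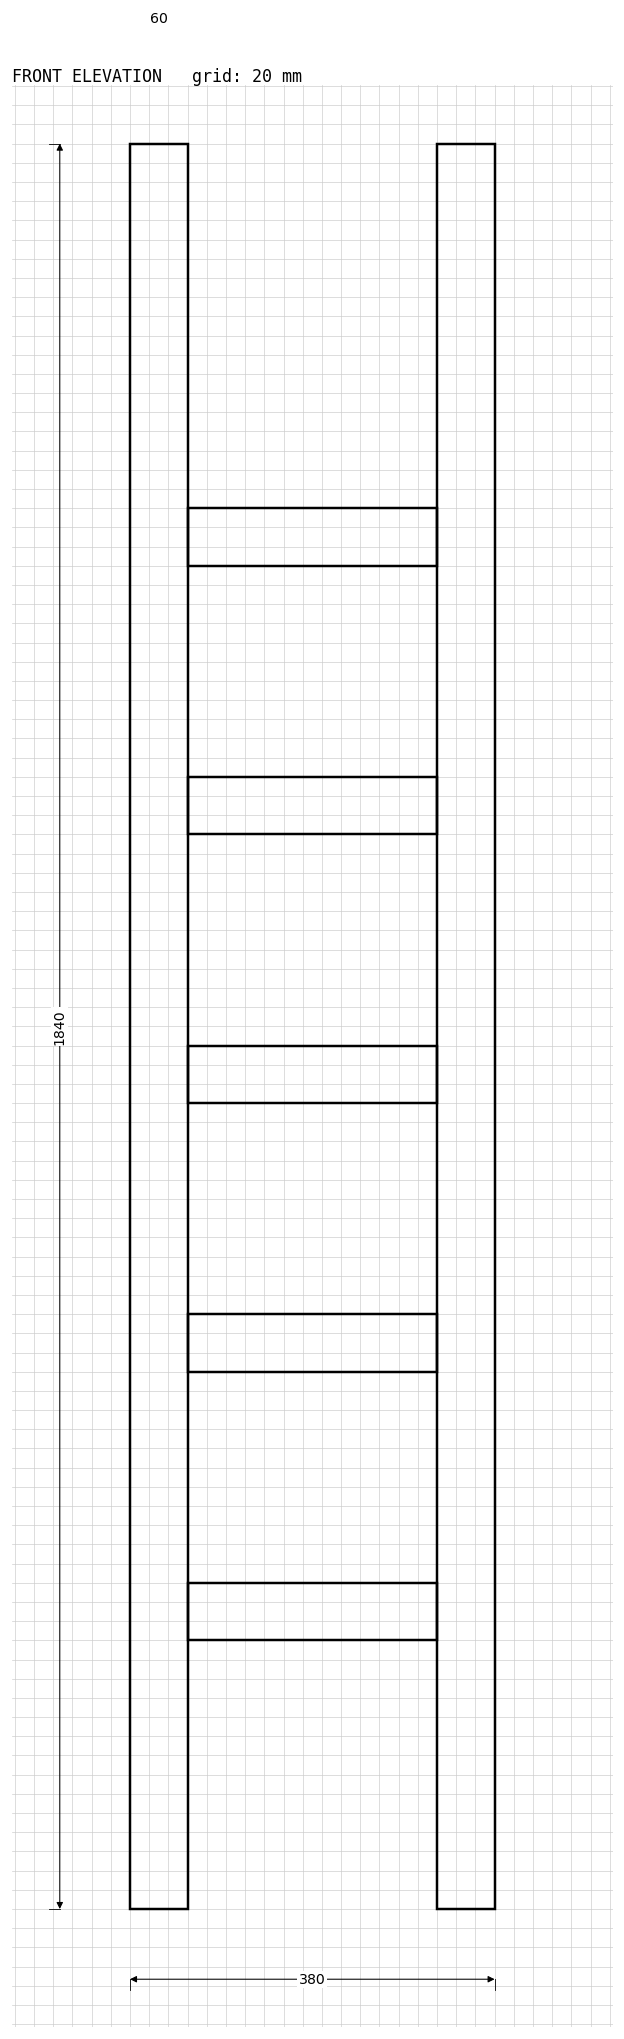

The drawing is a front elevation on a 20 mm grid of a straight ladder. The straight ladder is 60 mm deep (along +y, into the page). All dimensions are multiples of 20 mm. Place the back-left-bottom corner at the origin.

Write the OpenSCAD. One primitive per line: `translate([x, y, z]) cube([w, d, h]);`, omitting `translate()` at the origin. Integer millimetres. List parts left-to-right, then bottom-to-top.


cube([60, 60, 1840]);
translate([60, 0, 280]) cube([260, 60, 60]);
translate([60, 0, 560]) cube([260, 60, 60]);
translate([60, 0, 840]) cube([260, 60, 60]);
translate([60, 0, 1120]) cube([260, 60, 60]);
translate([60, 0, 1400]) cube([260, 60, 60]);
translate([320, 0, 0]) cube([60, 60, 1840]);


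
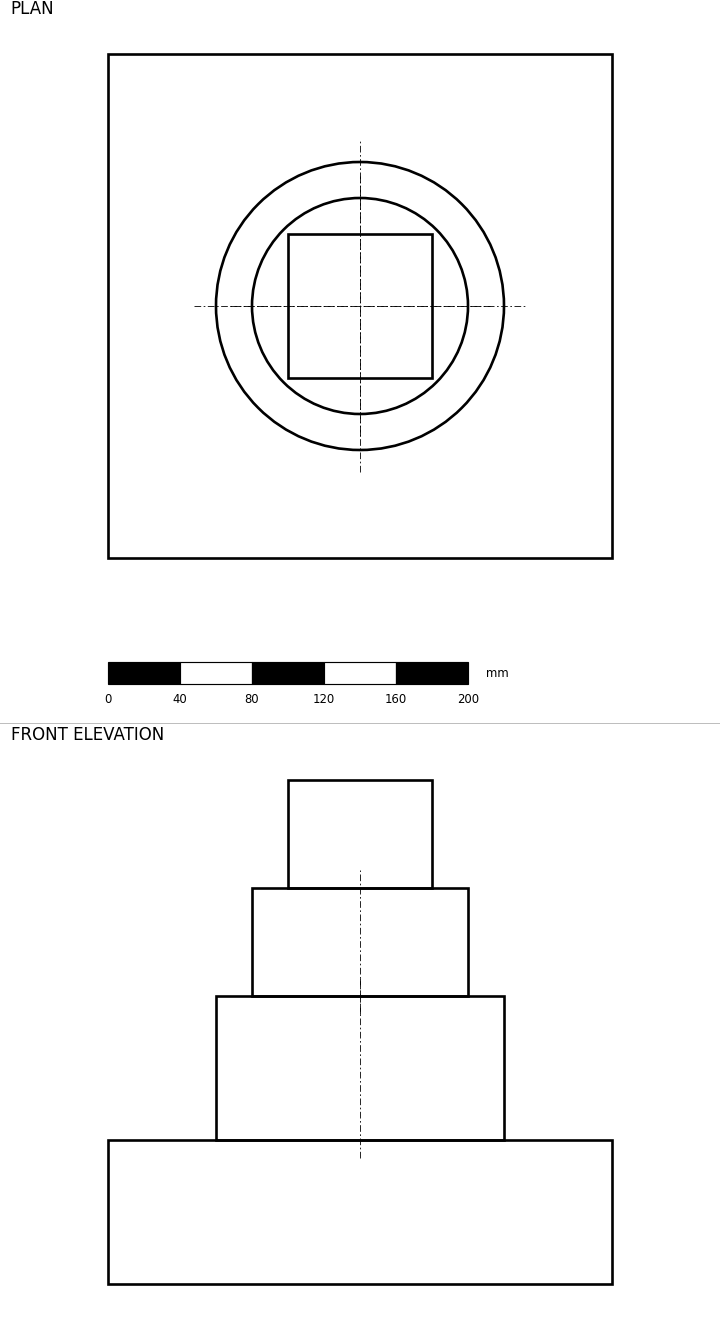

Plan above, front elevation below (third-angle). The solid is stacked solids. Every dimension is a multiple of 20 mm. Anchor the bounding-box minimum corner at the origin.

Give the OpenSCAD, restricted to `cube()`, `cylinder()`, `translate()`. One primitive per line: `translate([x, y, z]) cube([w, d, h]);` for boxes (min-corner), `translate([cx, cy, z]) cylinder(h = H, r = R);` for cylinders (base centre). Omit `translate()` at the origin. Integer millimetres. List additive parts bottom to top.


cube([280, 280, 80]);
translate([140, 140, 80]) cylinder(h = 80, r = 80);
translate([140, 140, 160]) cylinder(h = 60, r = 60);
translate([100, 100, 220]) cube([80, 80, 60]);
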